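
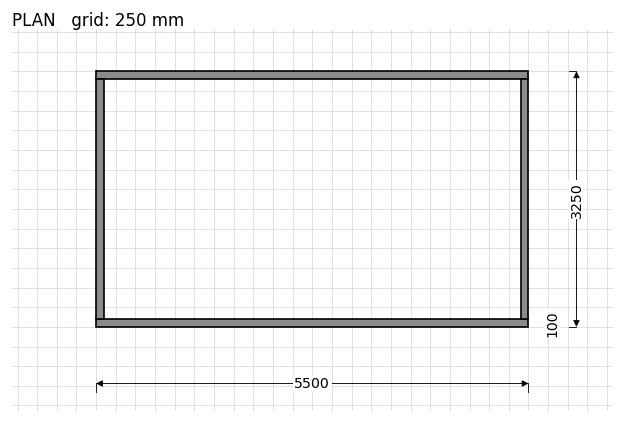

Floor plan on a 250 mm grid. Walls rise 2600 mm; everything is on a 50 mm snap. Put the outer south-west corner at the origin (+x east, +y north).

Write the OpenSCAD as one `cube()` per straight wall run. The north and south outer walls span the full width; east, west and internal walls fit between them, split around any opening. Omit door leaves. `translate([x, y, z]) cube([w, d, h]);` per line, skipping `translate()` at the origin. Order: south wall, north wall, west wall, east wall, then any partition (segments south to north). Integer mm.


cube([5500, 100, 2600]);
translate([0, 3150, 0]) cube([5500, 100, 2600]);
translate([0, 100, 0]) cube([100, 3050, 2600]);
translate([5400, 100, 0]) cube([100, 3050, 2600]);


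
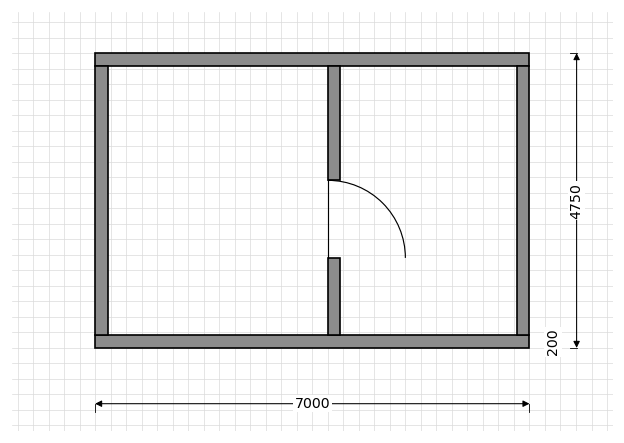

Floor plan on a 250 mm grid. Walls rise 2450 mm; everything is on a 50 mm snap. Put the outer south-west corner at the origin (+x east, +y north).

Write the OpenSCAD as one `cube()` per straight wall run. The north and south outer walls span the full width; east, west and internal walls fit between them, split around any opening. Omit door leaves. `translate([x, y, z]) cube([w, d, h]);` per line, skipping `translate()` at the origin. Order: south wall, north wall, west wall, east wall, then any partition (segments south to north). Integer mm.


cube([7000, 200, 2450]);
translate([0, 4550, 0]) cube([7000, 200, 2450]);
translate([0, 200, 0]) cube([200, 4350, 2450]);
translate([6800, 200, 0]) cube([200, 4350, 2450]);
translate([3750, 200, 0]) cube([200, 1250, 2450]);
translate([3750, 2700, 0]) cube([200, 1850, 2450]);


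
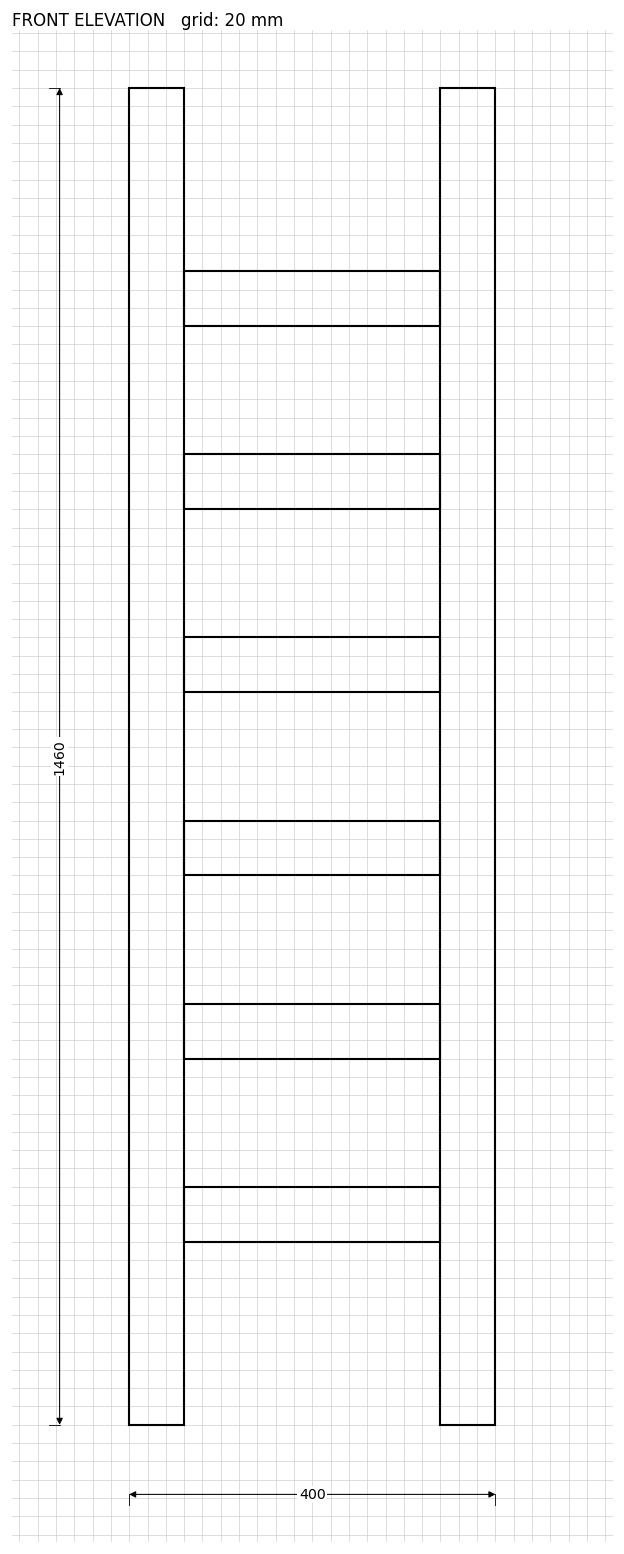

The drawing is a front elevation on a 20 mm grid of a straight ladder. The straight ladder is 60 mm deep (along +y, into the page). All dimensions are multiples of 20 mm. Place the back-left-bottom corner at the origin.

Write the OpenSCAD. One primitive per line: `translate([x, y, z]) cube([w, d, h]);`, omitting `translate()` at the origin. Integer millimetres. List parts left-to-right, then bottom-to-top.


cube([60, 60, 1460]);
translate([60, 0, 200]) cube([280, 60, 60]);
translate([60, 0, 400]) cube([280, 60, 60]);
translate([60, 0, 600]) cube([280, 60, 60]);
translate([60, 0, 800]) cube([280, 60, 60]);
translate([60, 0, 1000]) cube([280, 60, 60]);
translate([60, 0, 1200]) cube([280, 60, 60]);
translate([340, 0, 0]) cube([60, 60, 1460]);


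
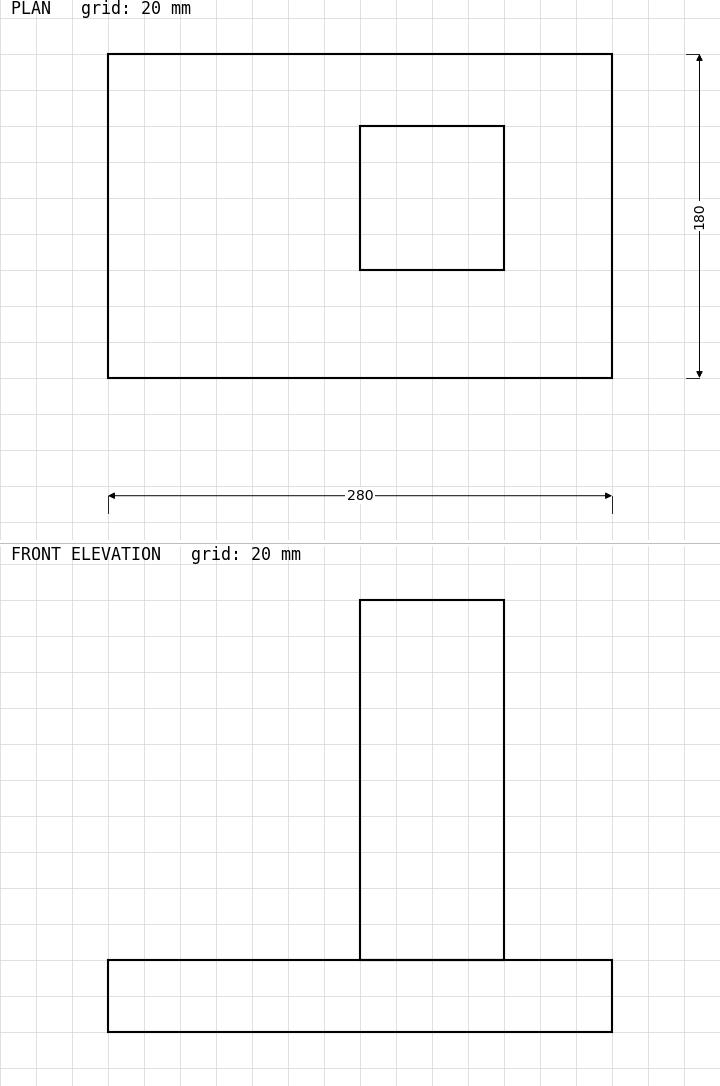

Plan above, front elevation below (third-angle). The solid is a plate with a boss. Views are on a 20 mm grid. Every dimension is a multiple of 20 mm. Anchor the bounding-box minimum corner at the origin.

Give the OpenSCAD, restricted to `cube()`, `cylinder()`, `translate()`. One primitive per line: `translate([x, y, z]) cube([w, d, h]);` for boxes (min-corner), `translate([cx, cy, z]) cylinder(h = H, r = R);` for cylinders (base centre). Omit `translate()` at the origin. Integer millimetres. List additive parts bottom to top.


cube([280, 180, 40]);
translate([140, 60, 40]) cube([80, 80, 200]);


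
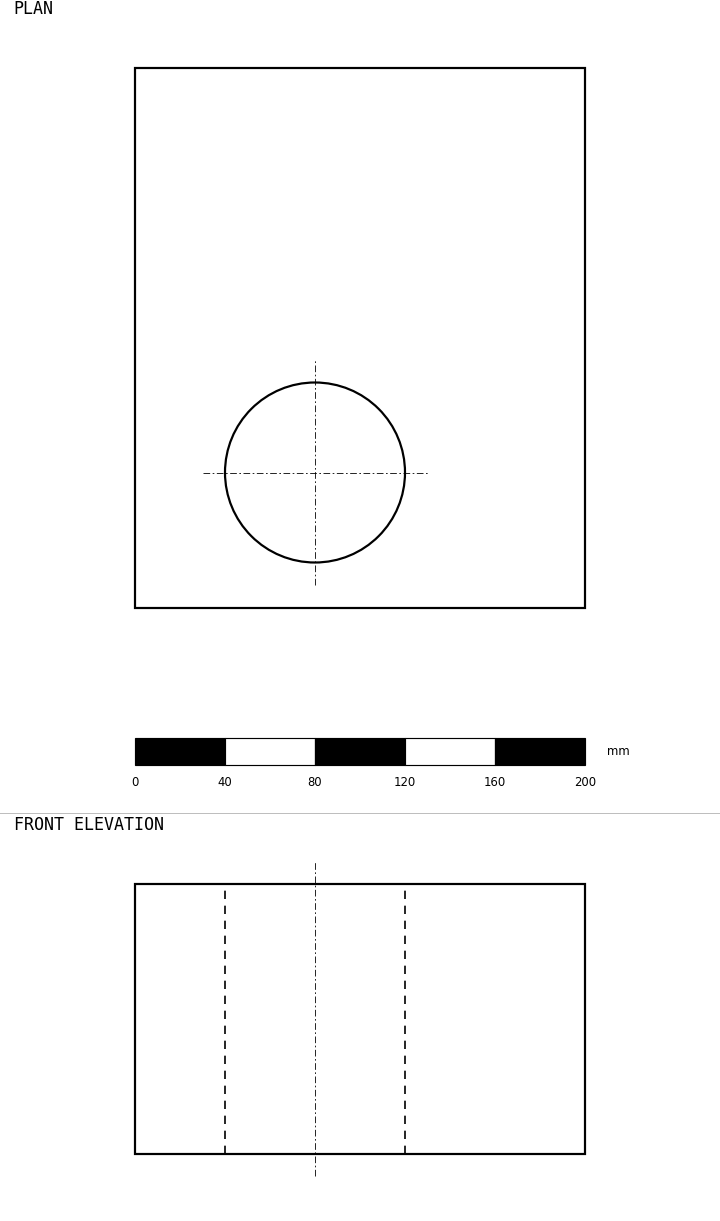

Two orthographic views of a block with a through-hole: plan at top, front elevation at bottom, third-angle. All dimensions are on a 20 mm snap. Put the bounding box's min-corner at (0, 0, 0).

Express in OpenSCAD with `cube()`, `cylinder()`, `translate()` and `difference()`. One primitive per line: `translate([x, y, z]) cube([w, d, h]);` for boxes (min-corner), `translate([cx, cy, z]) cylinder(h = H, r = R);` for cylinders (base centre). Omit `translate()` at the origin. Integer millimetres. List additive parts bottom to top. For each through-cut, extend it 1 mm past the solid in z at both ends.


difference() {
  cube([200, 240, 120]);
  translate([80, 60, -1]) cylinder(h = 122, r = 40);
}


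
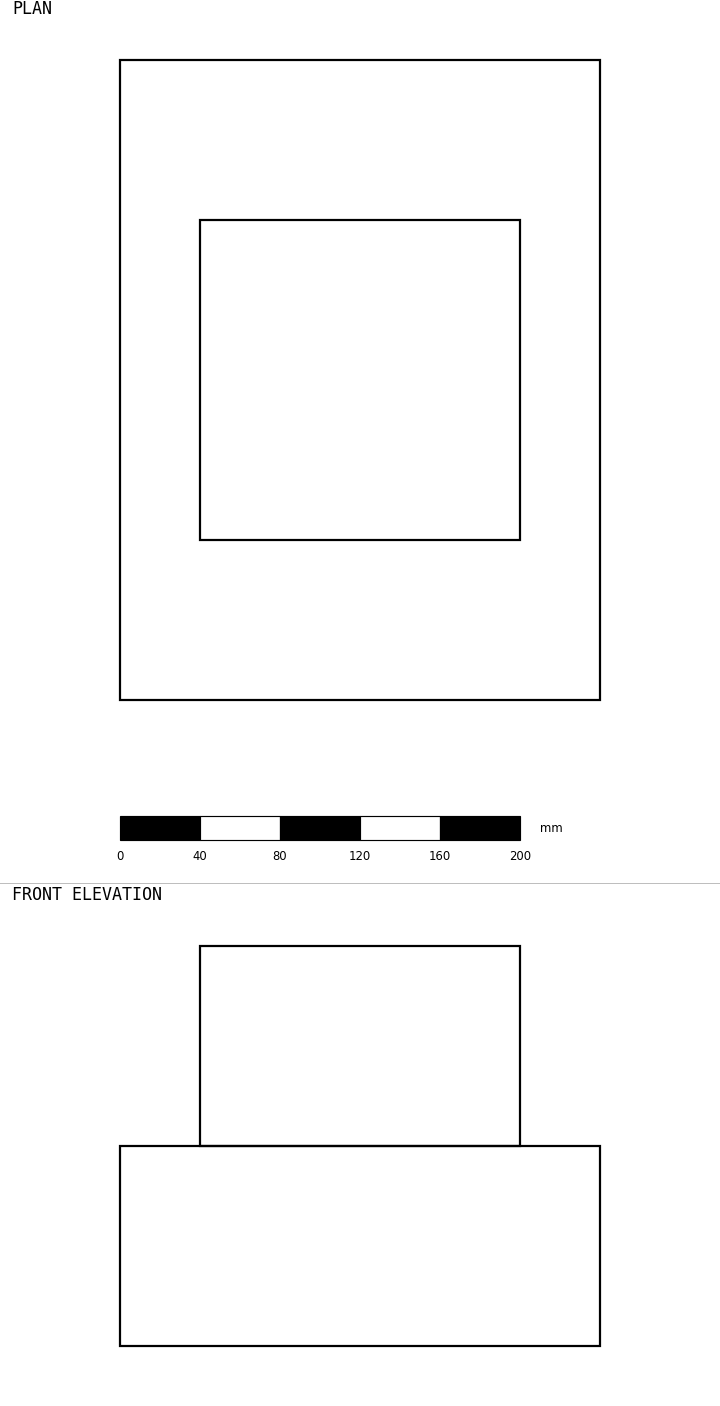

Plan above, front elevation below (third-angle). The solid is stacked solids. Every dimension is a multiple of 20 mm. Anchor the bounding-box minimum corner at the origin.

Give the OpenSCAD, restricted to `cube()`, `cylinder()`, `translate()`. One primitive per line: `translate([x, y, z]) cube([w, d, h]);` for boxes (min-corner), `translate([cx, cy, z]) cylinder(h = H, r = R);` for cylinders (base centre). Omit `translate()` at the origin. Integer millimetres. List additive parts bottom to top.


cube([240, 320, 100]);
translate([40, 80, 100]) cube([160, 160, 100]);


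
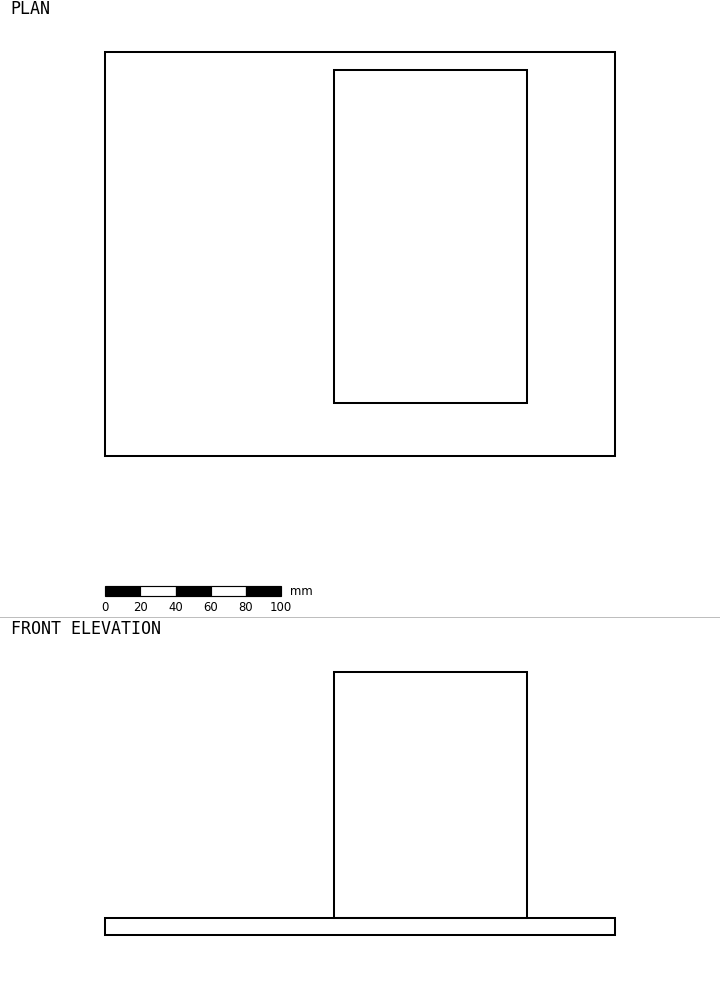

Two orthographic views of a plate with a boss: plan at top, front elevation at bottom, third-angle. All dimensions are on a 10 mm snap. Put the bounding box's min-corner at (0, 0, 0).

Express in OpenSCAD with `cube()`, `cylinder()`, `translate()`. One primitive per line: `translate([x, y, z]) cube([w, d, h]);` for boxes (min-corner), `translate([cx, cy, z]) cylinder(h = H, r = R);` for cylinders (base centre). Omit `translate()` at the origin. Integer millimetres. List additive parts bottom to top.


cube([290, 230, 10]);
translate([130, 30, 10]) cube([110, 190, 140]);


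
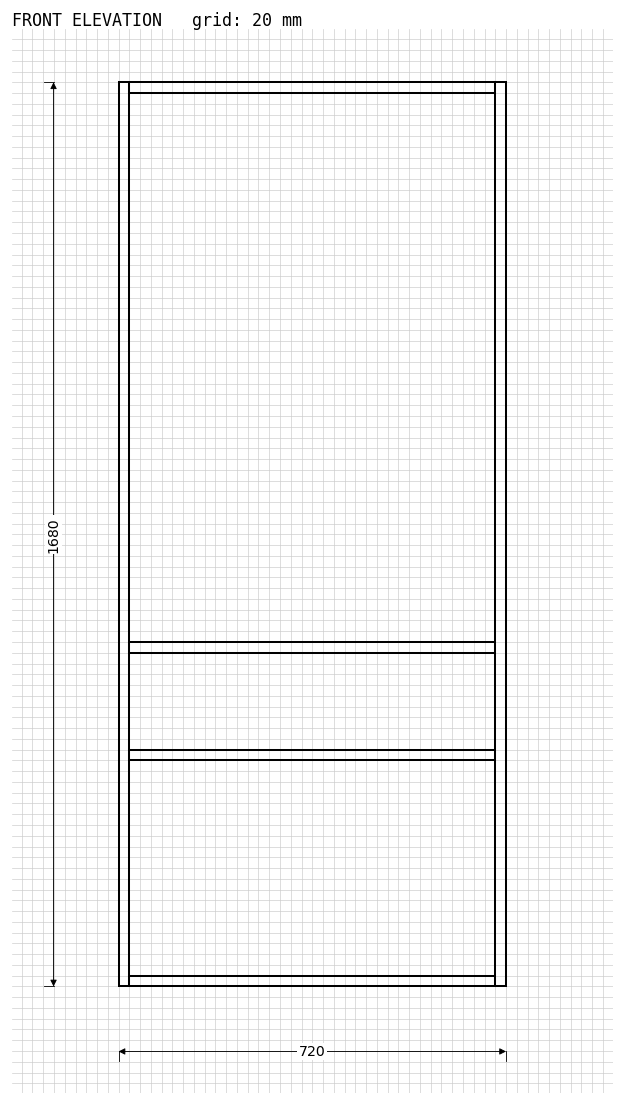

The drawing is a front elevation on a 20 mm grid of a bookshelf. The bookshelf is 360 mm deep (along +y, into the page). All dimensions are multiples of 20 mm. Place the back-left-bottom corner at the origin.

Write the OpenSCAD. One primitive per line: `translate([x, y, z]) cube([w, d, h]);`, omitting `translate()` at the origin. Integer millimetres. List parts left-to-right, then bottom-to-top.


cube([20, 360, 1680]);
translate([20, 0, 0]) cube([680, 360, 20]);
translate([20, 0, 420]) cube([680, 360, 20]);
translate([20, 0, 620]) cube([680, 360, 20]);
translate([20, 0, 1660]) cube([680, 360, 20]);
translate([700, 0, 0]) cube([20, 360, 1680]);


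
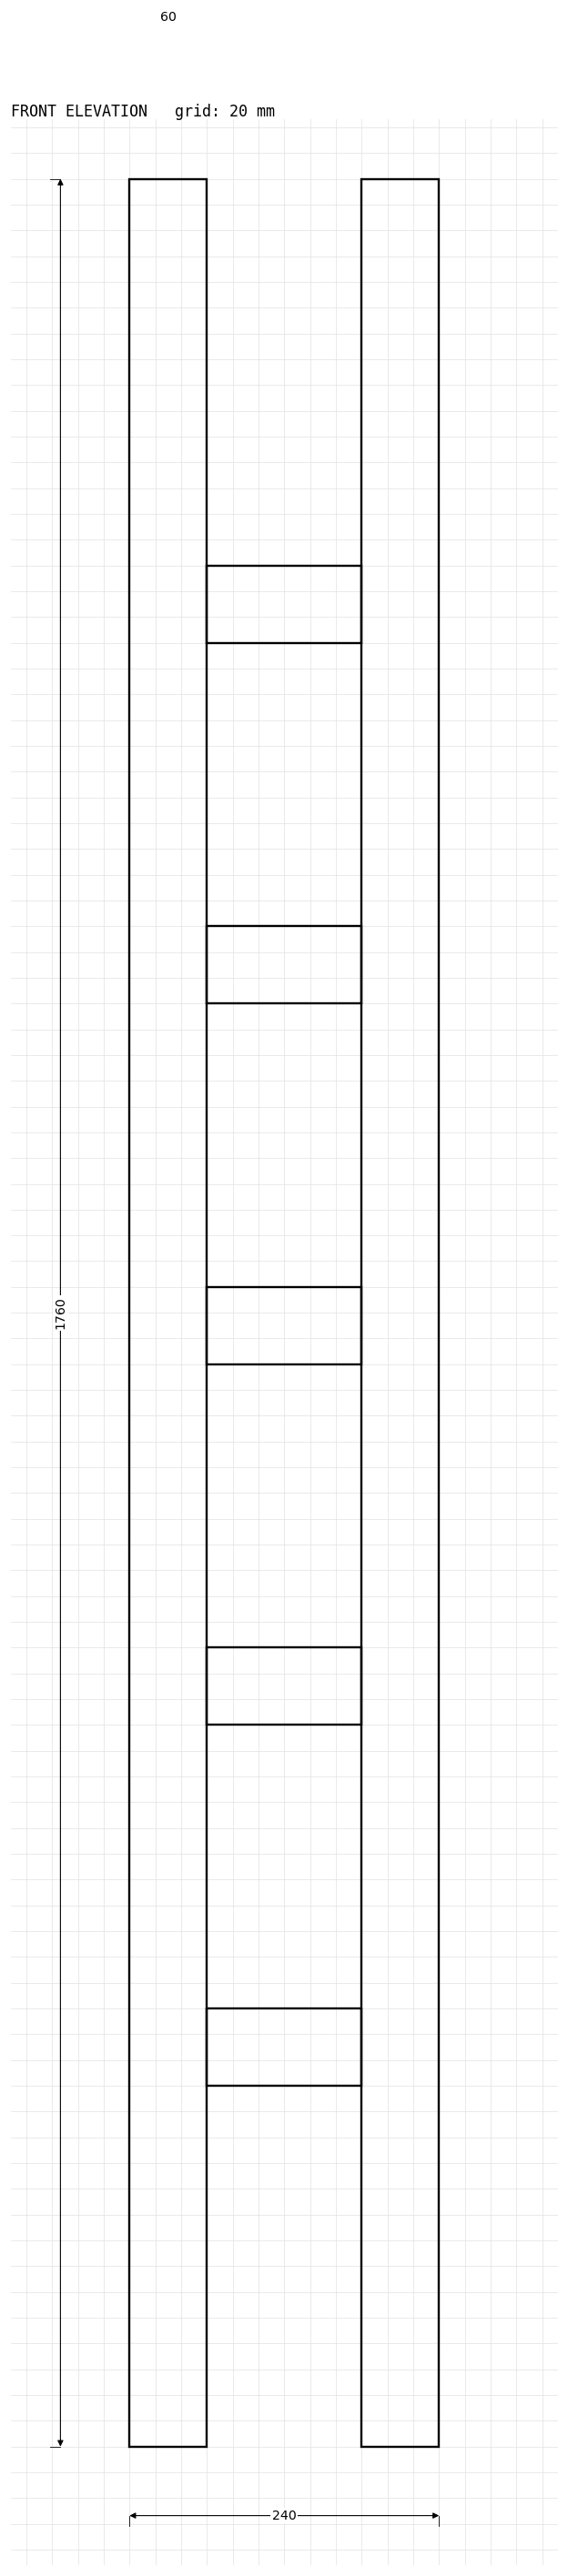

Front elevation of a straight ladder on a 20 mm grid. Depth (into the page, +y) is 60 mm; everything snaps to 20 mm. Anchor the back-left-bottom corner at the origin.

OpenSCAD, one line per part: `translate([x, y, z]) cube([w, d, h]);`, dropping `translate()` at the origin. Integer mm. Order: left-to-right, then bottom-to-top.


cube([60, 60, 1760]);
translate([60, 0, 280]) cube([120, 60, 60]);
translate([60, 0, 560]) cube([120, 60, 60]);
translate([60, 0, 840]) cube([120, 60, 60]);
translate([60, 0, 1120]) cube([120, 60, 60]);
translate([60, 0, 1400]) cube([120, 60, 60]);
translate([180, 0, 0]) cube([60, 60, 1760]);


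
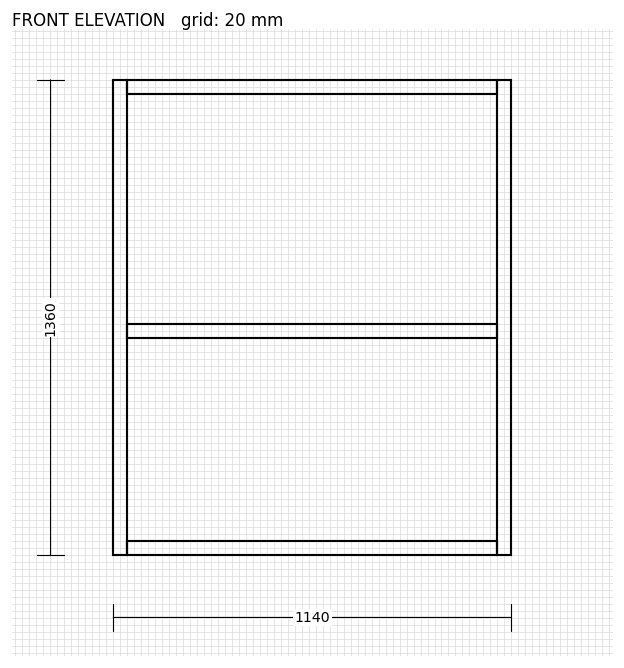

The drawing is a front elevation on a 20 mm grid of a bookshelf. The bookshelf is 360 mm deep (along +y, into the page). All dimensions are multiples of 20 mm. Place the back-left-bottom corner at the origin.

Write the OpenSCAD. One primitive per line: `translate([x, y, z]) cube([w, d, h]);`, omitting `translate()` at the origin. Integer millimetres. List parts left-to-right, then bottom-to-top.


cube([40, 360, 1360]);
translate([40, 0, 0]) cube([1060, 360, 40]);
translate([40, 0, 620]) cube([1060, 360, 40]);
translate([40, 0, 1320]) cube([1060, 360, 40]);
translate([1100, 0, 0]) cube([40, 360, 1360]);


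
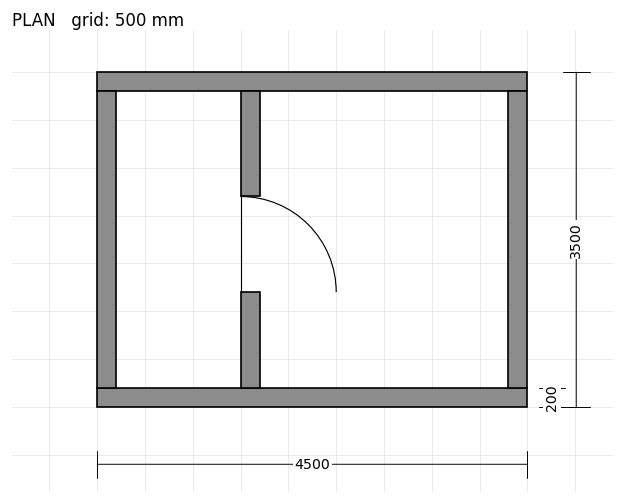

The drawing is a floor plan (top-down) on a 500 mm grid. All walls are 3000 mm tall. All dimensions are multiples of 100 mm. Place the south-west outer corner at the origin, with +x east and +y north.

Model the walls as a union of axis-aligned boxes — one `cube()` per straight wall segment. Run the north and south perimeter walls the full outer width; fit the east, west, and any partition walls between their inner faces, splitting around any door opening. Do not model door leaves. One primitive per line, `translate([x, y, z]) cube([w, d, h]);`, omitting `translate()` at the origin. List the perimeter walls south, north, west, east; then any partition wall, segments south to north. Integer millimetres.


cube([4500, 200, 3000]);
translate([0, 3300, 0]) cube([4500, 200, 3000]);
translate([0, 200, 0]) cube([200, 3100, 3000]);
translate([4300, 200, 0]) cube([200, 3100, 3000]);
translate([1500, 200, 0]) cube([200, 1000, 3000]);
translate([1500, 2200, 0]) cube([200, 1100, 3000]);


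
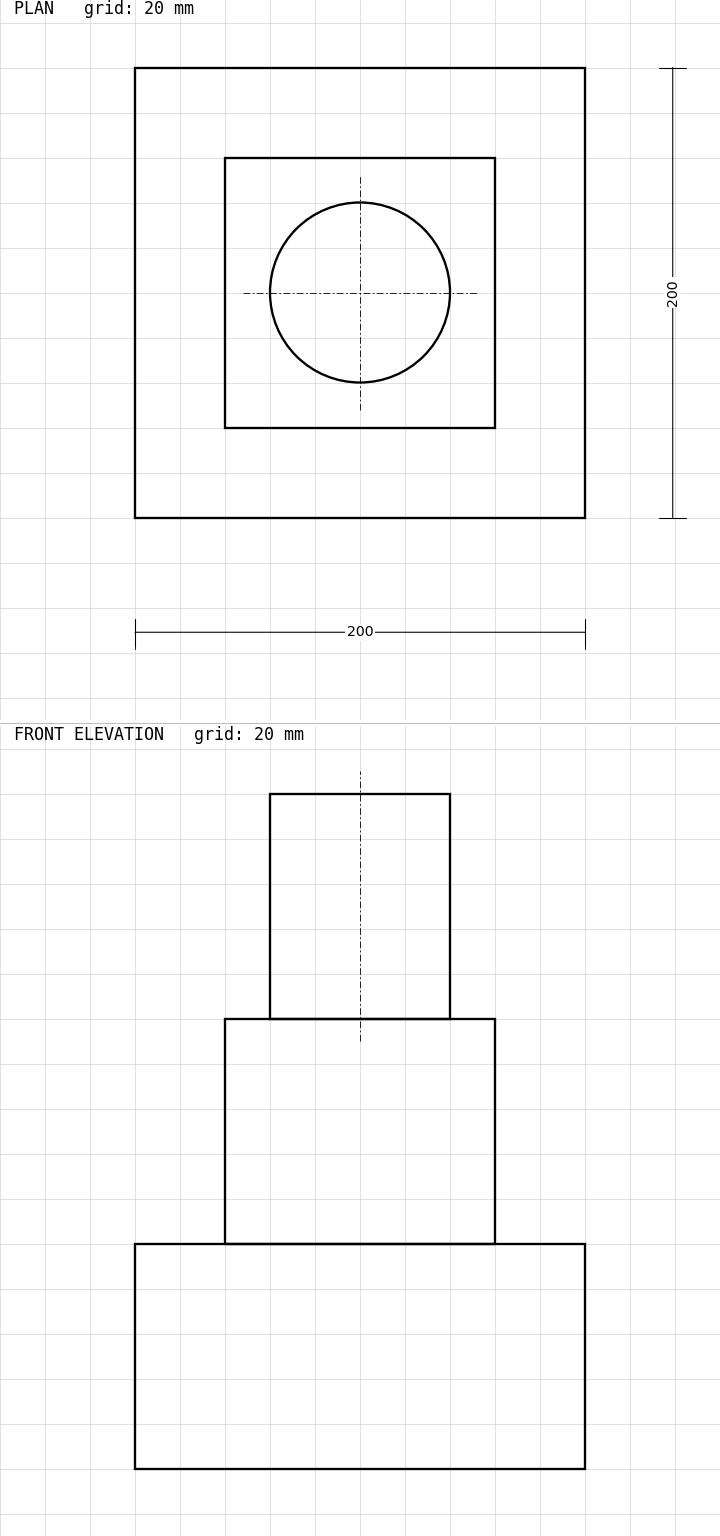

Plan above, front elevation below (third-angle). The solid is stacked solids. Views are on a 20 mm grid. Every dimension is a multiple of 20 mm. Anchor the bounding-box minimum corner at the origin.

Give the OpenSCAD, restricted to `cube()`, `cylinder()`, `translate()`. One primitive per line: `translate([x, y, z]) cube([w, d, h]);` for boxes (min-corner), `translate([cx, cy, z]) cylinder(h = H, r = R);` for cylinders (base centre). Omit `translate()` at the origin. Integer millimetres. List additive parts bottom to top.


cube([200, 200, 100]);
translate([40, 40, 100]) cube([120, 120, 100]);
translate([100, 100, 200]) cylinder(h = 100, r = 40);


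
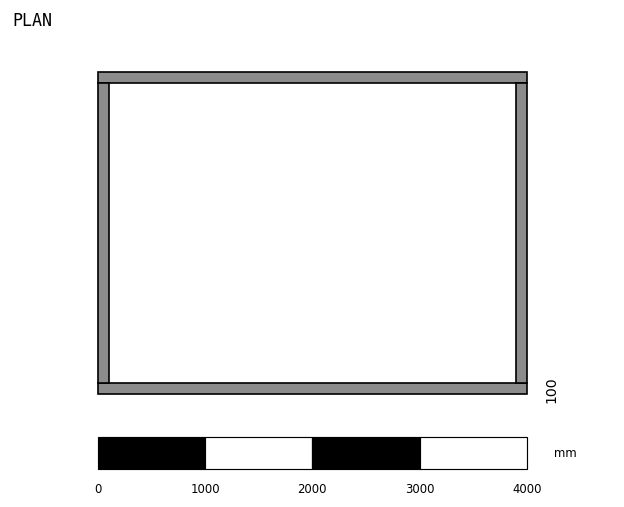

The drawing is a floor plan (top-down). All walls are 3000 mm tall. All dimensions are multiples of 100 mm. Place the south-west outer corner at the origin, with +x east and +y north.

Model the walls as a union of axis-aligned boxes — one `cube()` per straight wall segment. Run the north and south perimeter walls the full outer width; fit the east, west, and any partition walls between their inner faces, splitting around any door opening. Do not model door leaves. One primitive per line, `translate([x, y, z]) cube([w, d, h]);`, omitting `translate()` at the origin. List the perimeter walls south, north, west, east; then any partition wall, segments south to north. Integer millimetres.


cube([4000, 100, 3000]);
translate([0, 2900, 0]) cube([4000, 100, 3000]);
translate([0, 100, 0]) cube([100, 2800, 3000]);
translate([3900, 100, 0]) cube([100, 2800, 3000]);


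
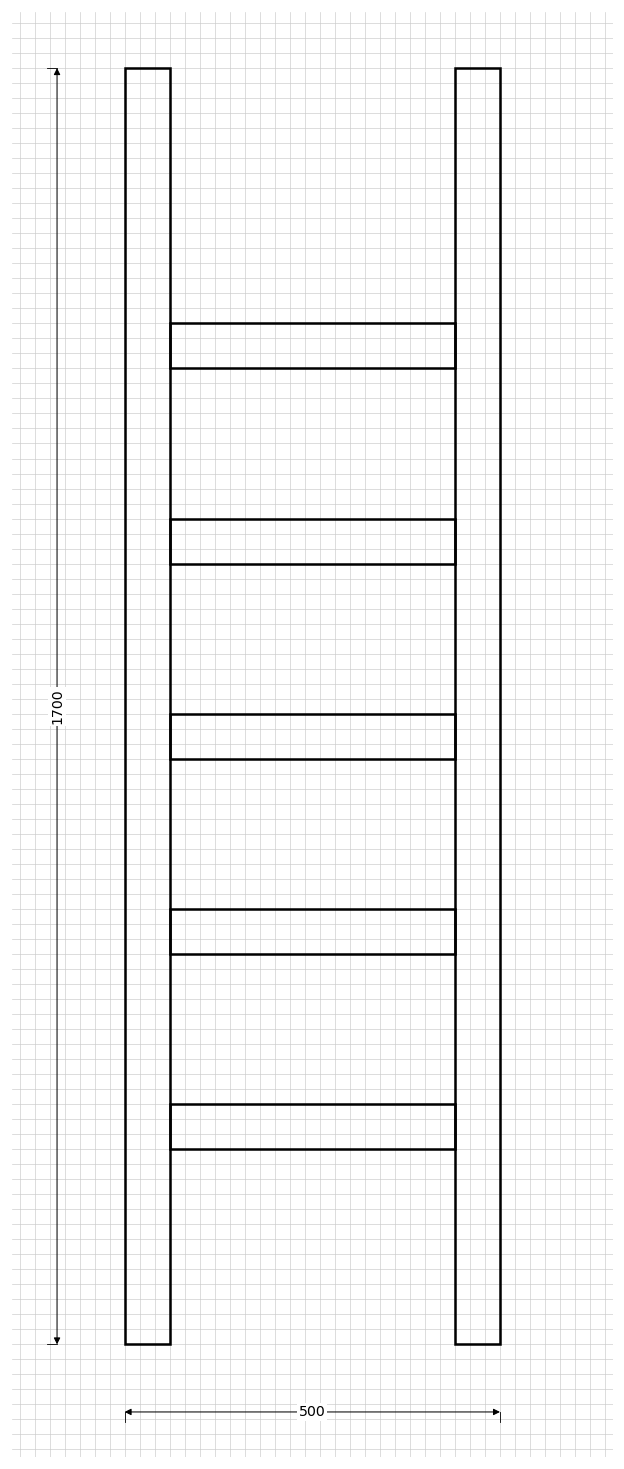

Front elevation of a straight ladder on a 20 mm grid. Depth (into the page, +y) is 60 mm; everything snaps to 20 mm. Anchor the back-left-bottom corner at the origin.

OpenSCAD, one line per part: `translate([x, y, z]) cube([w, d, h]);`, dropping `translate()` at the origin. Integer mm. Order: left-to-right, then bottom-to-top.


cube([60, 60, 1700]);
translate([60, 0, 260]) cube([380, 60, 60]);
translate([60, 0, 520]) cube([380, 60, 60]);
translate([60, 0, 780]) cube([380, 60, 60]);
translate([60, 0, 1040]) cube([380, 60, 60]);
translate([60, 0, 1300]) cube([380, 60, 60]);
translate([440, 0, 0]) cube([60, 60, 1700]);


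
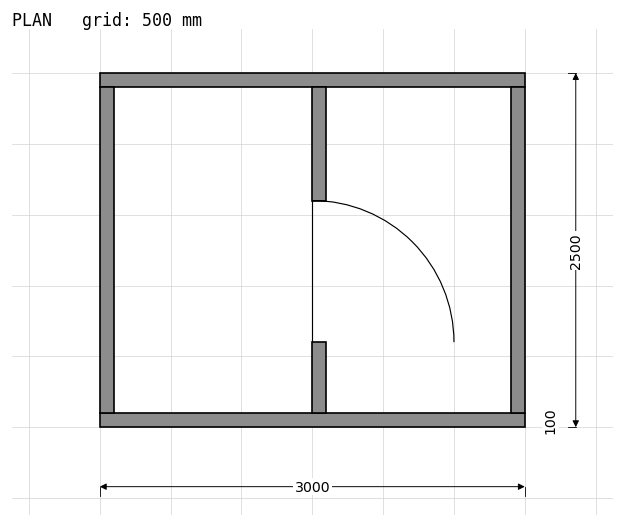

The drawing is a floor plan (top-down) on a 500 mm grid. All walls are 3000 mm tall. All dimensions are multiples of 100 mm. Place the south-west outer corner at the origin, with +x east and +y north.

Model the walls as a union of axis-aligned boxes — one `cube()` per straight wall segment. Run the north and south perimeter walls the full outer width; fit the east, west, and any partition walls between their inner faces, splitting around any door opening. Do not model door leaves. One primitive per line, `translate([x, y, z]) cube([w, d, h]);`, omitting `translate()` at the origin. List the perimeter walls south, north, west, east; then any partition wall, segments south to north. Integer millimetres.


cube([3000, 100, 3000]);
translate([0, 2400, 0]) cube([3000, 100, 3000]);
translate([0, 100, 0]) cube([100, 2300, 3000]);
translate([2900, 100, 0]) cube([100, 2300, 3000]);
translate([1500, 100, 0]) cube([100, 500, 3000]);
translate([1500, 1600, 0]) cube([100, 800, 3000]);


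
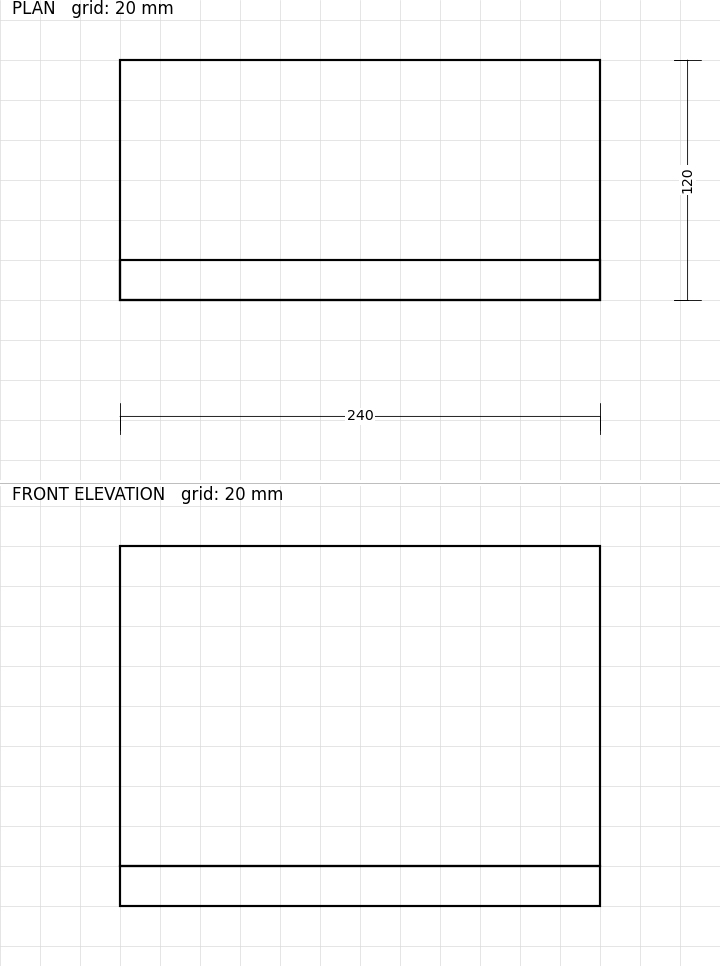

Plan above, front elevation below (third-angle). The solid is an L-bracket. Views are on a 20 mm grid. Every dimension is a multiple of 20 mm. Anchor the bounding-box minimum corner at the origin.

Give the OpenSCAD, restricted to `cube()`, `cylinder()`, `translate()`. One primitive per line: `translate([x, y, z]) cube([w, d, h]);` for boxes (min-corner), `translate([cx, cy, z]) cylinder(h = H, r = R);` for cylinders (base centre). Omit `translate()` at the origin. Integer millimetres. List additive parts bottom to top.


cube([240, 120, 20]);
translate([0, 0, 20]) cube([240, 20, 160]);


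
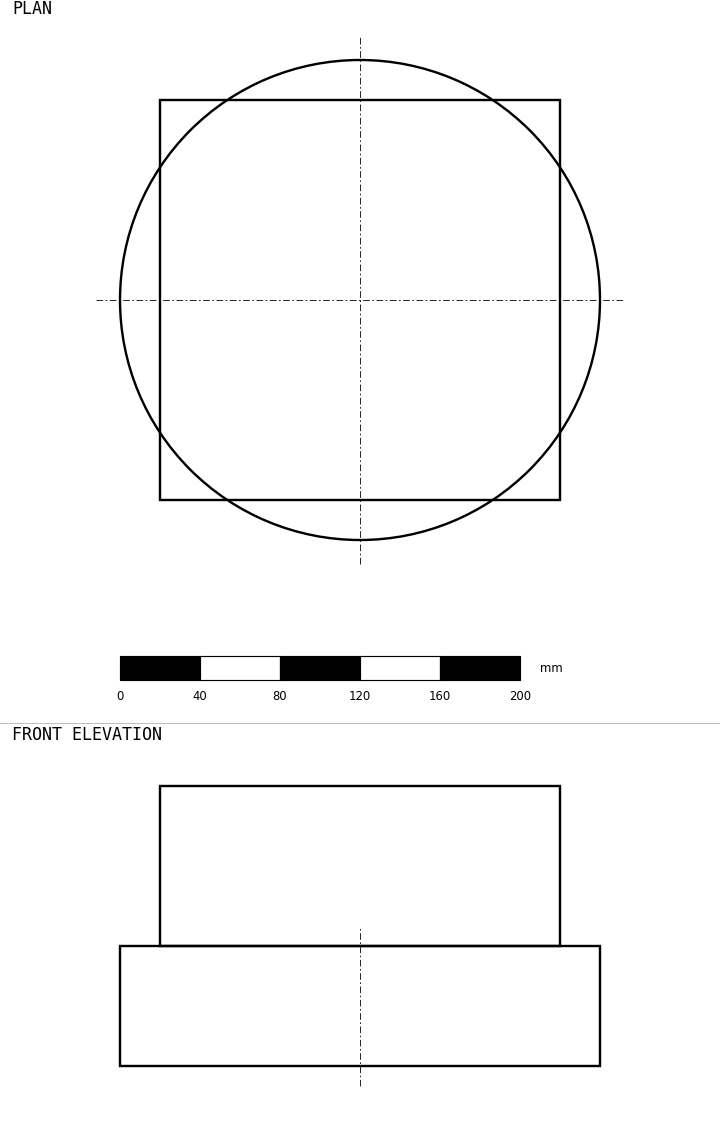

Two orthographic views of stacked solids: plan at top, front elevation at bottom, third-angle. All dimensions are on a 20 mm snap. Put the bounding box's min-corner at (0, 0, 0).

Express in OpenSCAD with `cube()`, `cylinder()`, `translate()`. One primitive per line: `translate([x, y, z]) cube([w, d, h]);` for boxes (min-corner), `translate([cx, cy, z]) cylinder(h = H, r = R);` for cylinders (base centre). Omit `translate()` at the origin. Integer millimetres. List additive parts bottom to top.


translate([120, 120, 0]) cylinder(h = 60, r = 120);
translate([20, 20, 60]) cube([200, 200, 80]);


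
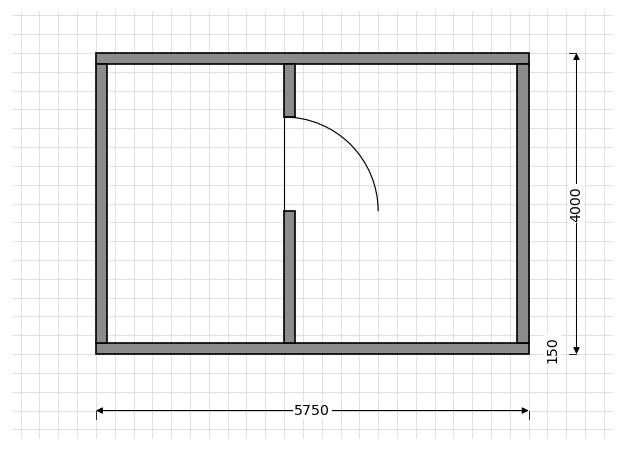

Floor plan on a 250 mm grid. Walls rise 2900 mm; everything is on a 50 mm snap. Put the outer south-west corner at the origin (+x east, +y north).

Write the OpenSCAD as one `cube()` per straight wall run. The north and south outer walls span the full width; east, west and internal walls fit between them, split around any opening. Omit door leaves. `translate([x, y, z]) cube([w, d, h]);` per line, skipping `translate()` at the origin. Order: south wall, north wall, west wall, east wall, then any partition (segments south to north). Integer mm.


cube([5750, 150, 2900]);
translate([0, 3850, 0]) cube([5750, 150, 2900]);
translate([0, 150, 0]) cube([150, 3700, 2900]);
translate([5600, 150, 0]) cube([150, 3700, 2900]);
translate([2500, 150, 0]) cube([150, 1750, 2900]);
translate([2500, 3150, 0]) cube([150, 700, 2900]);


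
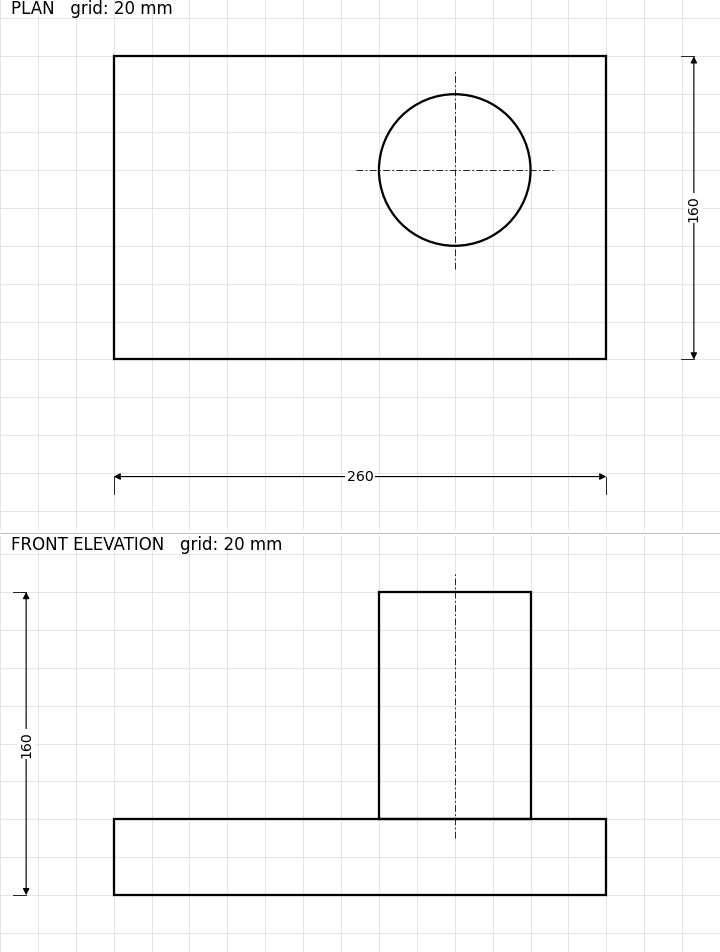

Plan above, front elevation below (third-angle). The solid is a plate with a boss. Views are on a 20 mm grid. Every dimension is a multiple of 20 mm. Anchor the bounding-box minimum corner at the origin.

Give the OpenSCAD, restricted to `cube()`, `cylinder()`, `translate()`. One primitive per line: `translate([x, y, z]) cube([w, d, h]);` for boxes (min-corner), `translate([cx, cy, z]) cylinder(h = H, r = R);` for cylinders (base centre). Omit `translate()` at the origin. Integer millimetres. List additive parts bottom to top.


cube([260, 160, 40]);
translate([180, 100, 40]) cylinder(h = 120, r = 40);


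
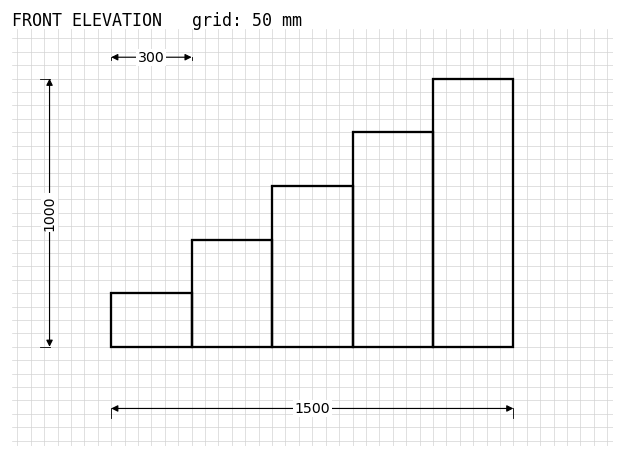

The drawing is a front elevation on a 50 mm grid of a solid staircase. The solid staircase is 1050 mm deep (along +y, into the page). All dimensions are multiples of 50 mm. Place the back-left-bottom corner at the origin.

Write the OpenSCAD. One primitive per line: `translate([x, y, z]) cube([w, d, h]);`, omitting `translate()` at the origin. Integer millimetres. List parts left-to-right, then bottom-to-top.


cube([300, 1050, 200]);
translate([300, 0, 0]) cube([300, 1050, 400]);
translate([600, 0, 0]) cube([300, 1050, 600]);
translate([900, 0, 0]) cube([300, 1050, 800]);
translate([1200, 0, 0]) cube([300, 1050, 1000]);


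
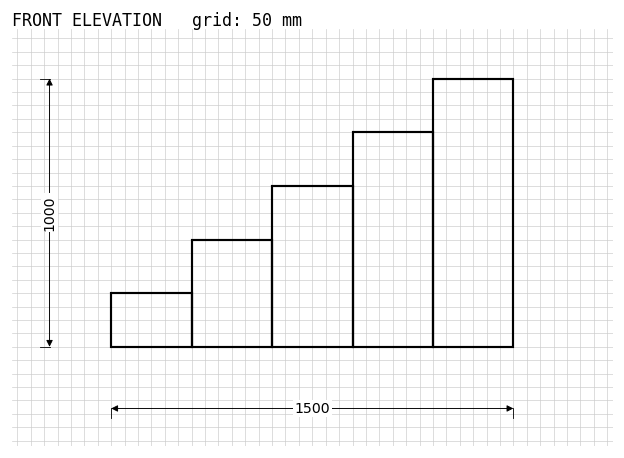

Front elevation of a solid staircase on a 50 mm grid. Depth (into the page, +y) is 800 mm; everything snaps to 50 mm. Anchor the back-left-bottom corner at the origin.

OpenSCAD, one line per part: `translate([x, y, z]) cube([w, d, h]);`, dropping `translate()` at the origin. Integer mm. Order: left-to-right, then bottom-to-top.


cube([300, 800, 200]);
translate([300, 0, 0]) cube([300, 800, 400]);
translate([600, 0, 0]) cube([300, 800, 600]);
translate([900, 0, 0]) cube([300, 800, 800]);
translate([1200, 0, 0]) cube([300, 800, 1000]);


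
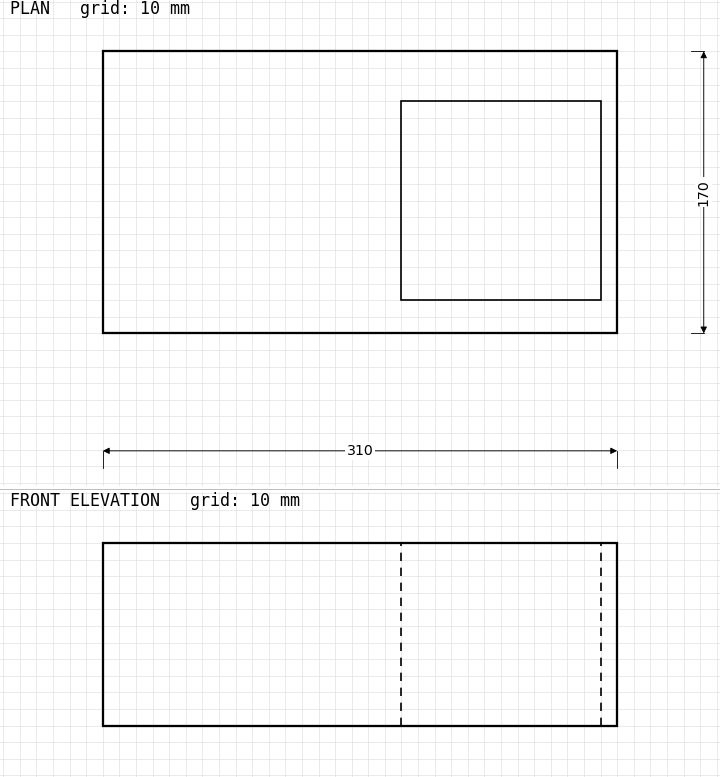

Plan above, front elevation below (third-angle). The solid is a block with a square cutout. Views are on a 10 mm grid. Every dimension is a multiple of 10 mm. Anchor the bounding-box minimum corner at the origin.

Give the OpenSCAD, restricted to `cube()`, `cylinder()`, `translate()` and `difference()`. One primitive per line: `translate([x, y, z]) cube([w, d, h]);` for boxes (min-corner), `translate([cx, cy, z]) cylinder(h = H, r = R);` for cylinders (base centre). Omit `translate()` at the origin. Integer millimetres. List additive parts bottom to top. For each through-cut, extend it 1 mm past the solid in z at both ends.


difference() {
  cube([310, 170, 110]);
  translate([180, 20, -1]) cube([120, 120, 112]);
}


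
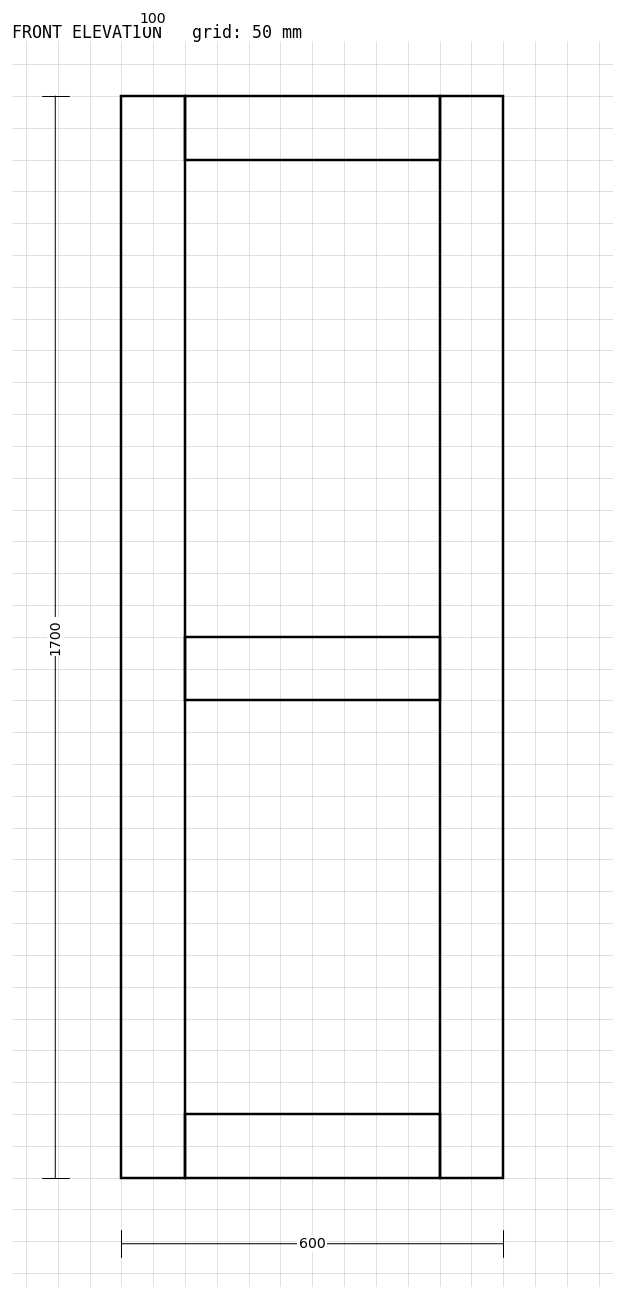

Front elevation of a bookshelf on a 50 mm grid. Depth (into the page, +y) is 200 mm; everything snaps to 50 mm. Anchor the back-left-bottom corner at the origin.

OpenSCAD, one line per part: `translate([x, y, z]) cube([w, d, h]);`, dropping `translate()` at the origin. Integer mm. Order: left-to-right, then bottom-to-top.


cube([100, 200, 1700]);
translate([100, 0, 0]) cube([400, 200, 100]);
translate([100, 0, 750]) cube([400, 200, 100]);
translate([100, 0, 1600]) cube([400, 200, 100]);
translate([500, 0, 0]) cube([100, 200, 1700]);


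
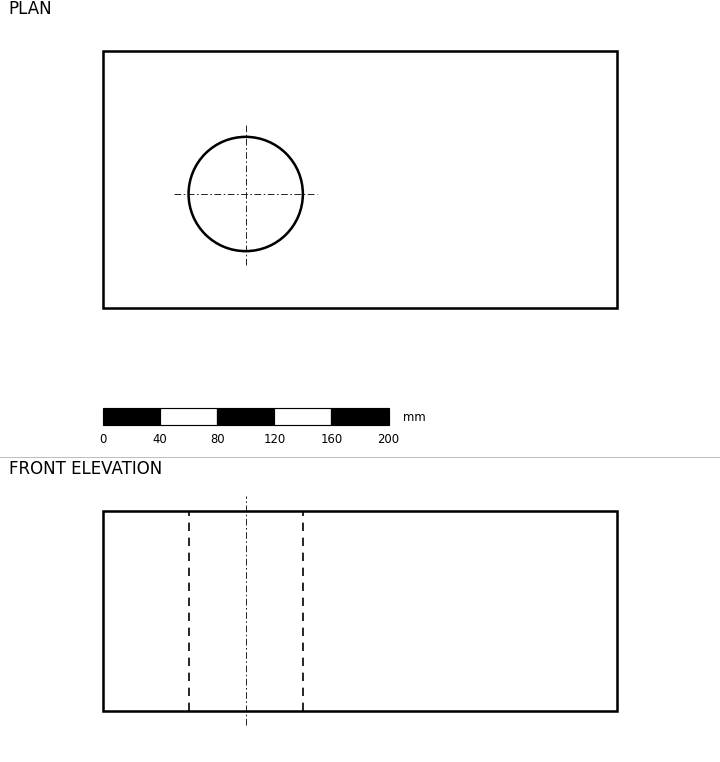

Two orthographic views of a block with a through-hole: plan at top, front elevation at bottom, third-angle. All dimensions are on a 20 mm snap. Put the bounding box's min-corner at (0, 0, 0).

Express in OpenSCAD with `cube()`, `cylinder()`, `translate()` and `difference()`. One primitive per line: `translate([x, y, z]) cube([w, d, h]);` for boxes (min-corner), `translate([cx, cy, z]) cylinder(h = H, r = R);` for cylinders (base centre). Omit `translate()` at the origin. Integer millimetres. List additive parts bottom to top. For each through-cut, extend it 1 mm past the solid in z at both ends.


difference() {
  cube([360, 180, 140]);
  translate([100, 80, -1]) cylinder(h = 142, r = 40);
}


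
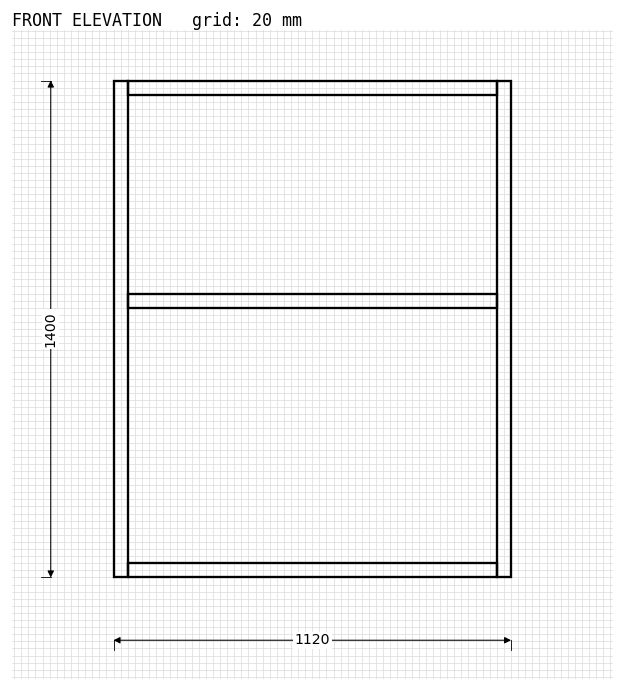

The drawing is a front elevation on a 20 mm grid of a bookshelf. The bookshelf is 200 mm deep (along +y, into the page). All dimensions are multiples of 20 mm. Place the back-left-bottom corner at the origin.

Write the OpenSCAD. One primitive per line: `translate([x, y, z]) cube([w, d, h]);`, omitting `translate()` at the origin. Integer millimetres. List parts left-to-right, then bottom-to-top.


cube([40, 200, 1400]);
translate([40, 0, 0]) cube([1040, 200, 40]);
translate([40, 0, 760]) cube([1040, 200, 40]);
translate([40, 0, 1360]) cube([1040, 200, 40]);
translate([1080, 0, 0]) cube([40, 200, 1400]);


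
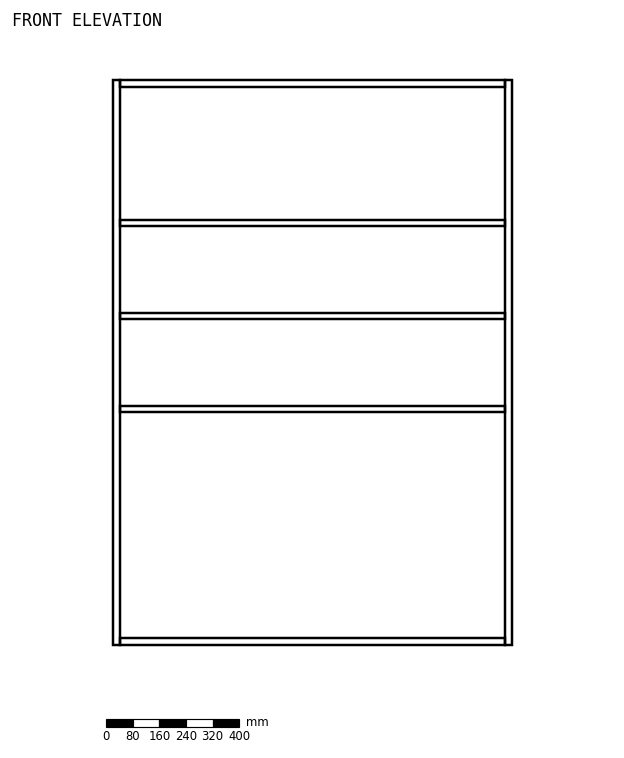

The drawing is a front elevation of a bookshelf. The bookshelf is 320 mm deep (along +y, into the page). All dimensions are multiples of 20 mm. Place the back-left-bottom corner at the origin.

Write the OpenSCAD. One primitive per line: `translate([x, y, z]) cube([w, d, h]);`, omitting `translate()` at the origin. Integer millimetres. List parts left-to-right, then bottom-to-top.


cube([20, 320, 1700]);
translate([20, 0, 0]) cube([1160, 320, 20]);
translate([20, 0, 700]) cube([1160, 320, 20]);
translate([20, 0, 980]) cube([1160, 320, 20]);
translate([20, 0, 1260]) cube([1160, 320, 20]);
translate([20, 0, 1680]) cube([1160, 320, 20]);
translate([1180, 0, 0]) cube([20, 320, 1700]);


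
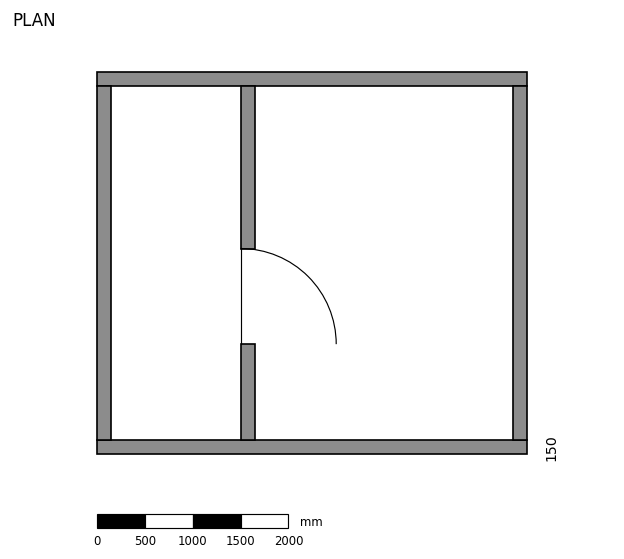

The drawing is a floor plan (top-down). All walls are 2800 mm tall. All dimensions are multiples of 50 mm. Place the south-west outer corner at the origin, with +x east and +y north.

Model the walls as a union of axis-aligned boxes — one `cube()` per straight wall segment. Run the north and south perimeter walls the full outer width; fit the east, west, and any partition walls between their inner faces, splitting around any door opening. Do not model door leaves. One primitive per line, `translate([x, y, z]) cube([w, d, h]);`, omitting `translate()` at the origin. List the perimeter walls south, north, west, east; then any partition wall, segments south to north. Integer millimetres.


cube([4500, 150, 2800]);
translate([0, 3850, 0]) cube([4500, 150, 2800]);
translate([0, 150, 0]) cube([150, 3700, 2800]);
translate([4350, 150, 0]) cube([150, 3700, 2800]);
translate([1500, 150, 0]) cube([150, 1000, 2800]);
translate([1500, 2150, 0]) cube([150, 1700, 2800]);


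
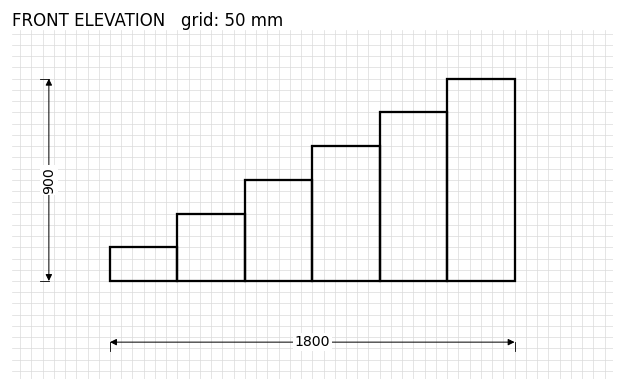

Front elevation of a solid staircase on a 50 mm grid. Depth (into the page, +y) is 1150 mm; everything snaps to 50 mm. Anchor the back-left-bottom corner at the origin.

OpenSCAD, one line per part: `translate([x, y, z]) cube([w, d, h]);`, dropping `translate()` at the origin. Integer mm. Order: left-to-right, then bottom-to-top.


cube([300, 1150, 150]);
translate([300, 0, 0]) cube([300, 1150, 300]);
translate([600, 0, 0]) cube([300, 1150, 450]);
translate([900, 0, 0]) cube([300, 1150, 600]);
translate([1200, 0, 0]) cube([300, 1150, 750]);
translate([1500, 0, 0]) cube([300, 1150, 900]);


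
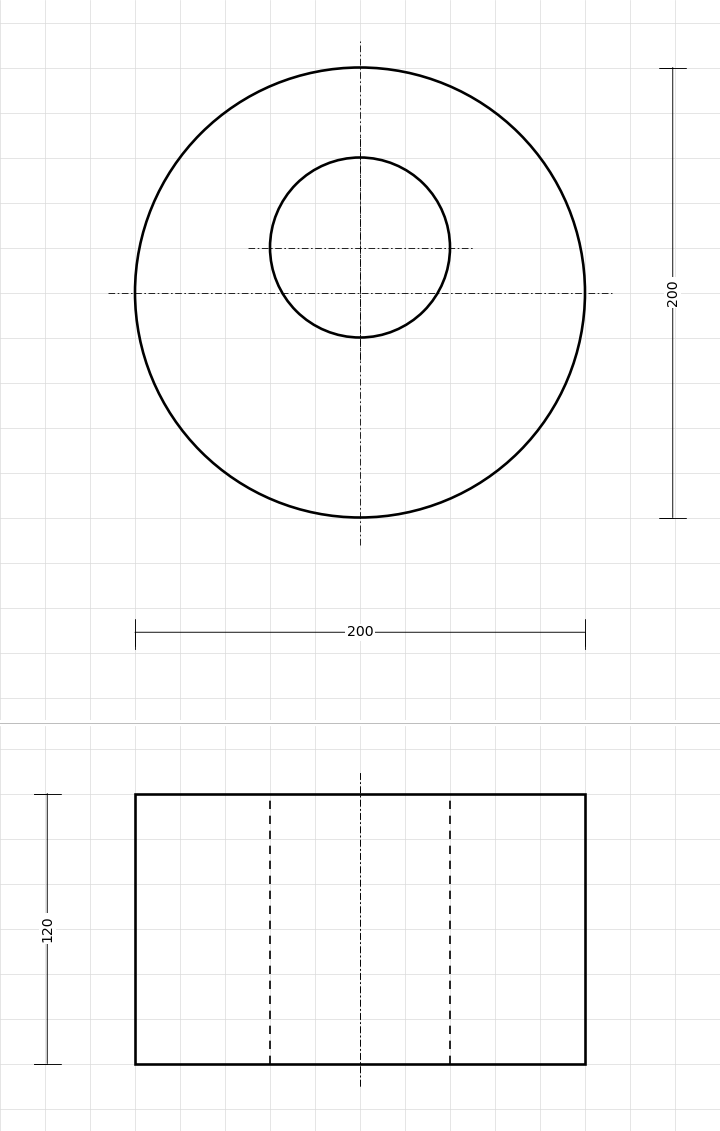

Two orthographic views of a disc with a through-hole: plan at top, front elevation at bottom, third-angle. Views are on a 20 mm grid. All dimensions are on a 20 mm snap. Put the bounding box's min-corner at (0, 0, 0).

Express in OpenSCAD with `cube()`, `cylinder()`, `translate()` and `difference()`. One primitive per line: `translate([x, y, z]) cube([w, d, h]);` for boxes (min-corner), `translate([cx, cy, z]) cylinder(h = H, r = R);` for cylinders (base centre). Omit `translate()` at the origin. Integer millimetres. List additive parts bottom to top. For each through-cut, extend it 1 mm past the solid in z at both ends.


difference() {
  translate([100, 100, 0]) cylinder(h = 120, r = 100);
  translate([100, 120, -1]) cylinder(h = 122, r = 40);
}


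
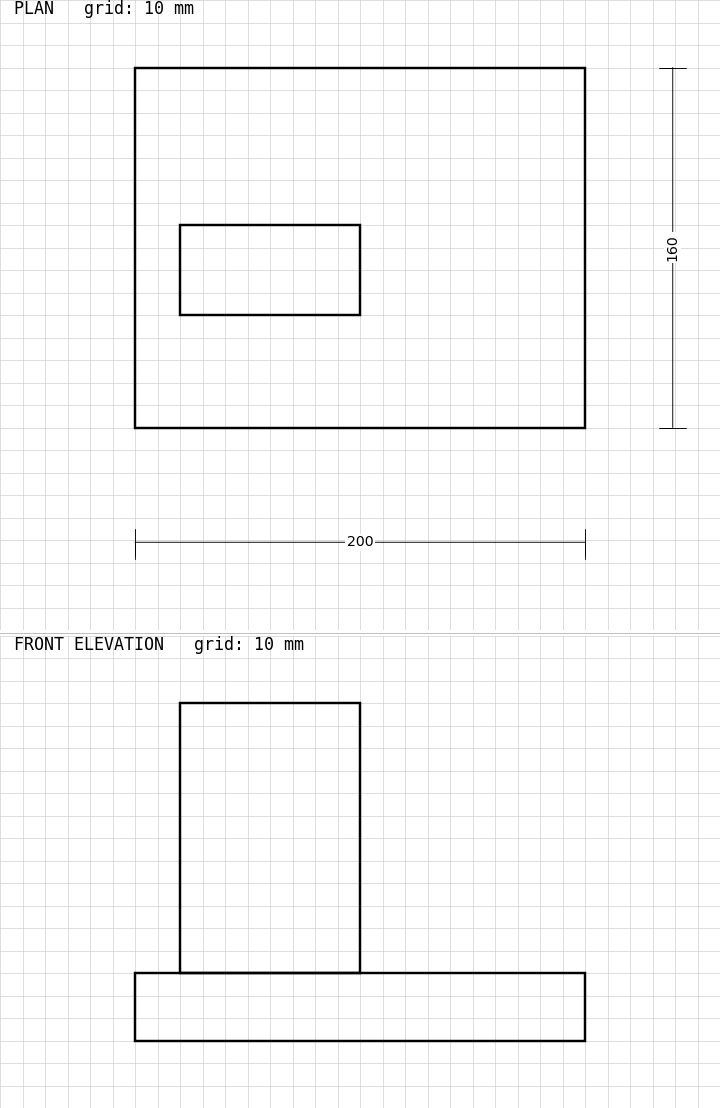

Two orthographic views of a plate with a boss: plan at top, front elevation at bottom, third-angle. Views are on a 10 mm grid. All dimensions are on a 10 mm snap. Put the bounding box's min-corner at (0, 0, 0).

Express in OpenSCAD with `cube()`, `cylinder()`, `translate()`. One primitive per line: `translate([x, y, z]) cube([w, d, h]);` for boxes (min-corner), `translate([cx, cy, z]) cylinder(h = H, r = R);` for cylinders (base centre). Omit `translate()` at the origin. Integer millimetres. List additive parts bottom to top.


cube([200, 160, 30]);
translate([20, 50, 30]) cube([80, 40, 120]);


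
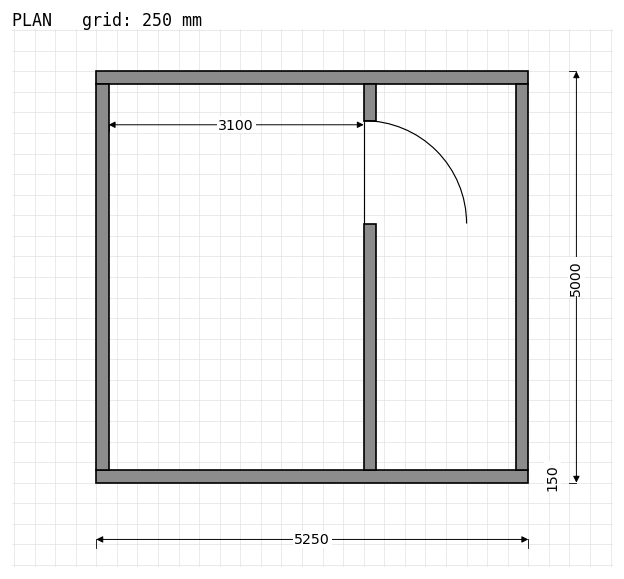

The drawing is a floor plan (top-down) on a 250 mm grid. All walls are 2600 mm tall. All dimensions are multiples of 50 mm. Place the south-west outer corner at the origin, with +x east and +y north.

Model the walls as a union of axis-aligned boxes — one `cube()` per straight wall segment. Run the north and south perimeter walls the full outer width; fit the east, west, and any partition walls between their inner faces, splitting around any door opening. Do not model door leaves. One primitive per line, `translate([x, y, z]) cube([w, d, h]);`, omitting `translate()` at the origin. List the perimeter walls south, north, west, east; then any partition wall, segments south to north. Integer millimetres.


cube([5250, 150, 2600]);
translate([0, 4850, 0]) cube([5250, 150, 2600]);
translate([0, 150, 0]) cube([150, 4700, 2600]);
translate([5100, 150, 0]) cube([150, 4700, 2600]);
translate([3250, 150, 0]) cube([150, 3000, 2600]);
translate([3250, 4400, 0]) cube([150, 450, 2600]);


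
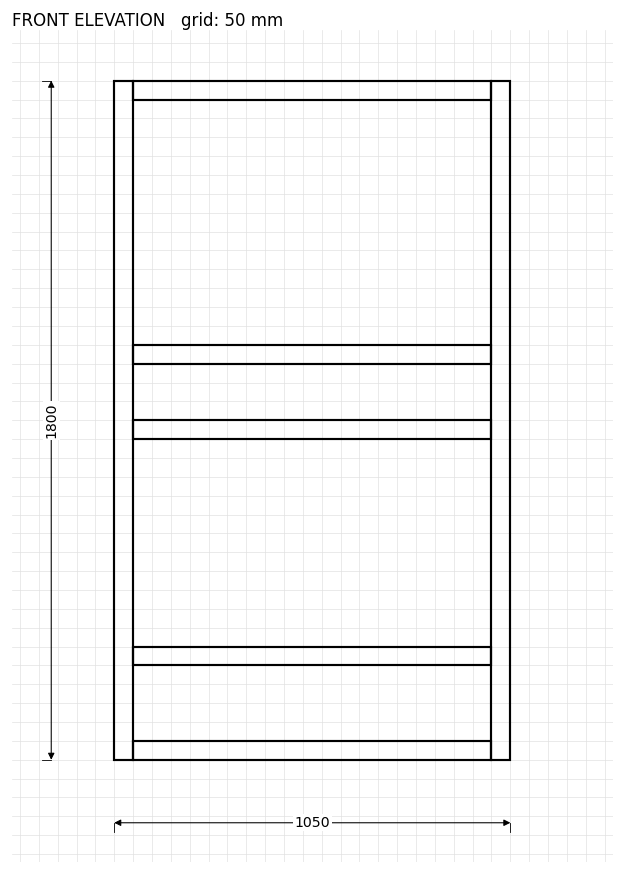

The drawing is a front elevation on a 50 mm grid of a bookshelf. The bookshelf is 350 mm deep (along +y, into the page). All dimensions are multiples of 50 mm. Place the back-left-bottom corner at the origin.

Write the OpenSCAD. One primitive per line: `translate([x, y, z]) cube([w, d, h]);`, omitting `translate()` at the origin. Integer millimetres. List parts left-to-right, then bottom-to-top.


cube([50, 350, 1800]);
translate([50, 0, 0]) cube([950, 350, 50]);
translate([50, 0, 250]) cube([950, 350, 50]);
translate([50, 0, 850]) cube([950, 350, 50]);
translate([50, 0, 1050]) cube([950, 350, 50]);
translate([50, 0, 1750]) cube([950, 350, 50]);
translate([1000, 0, 0]) cube([50, 350, 1800]);


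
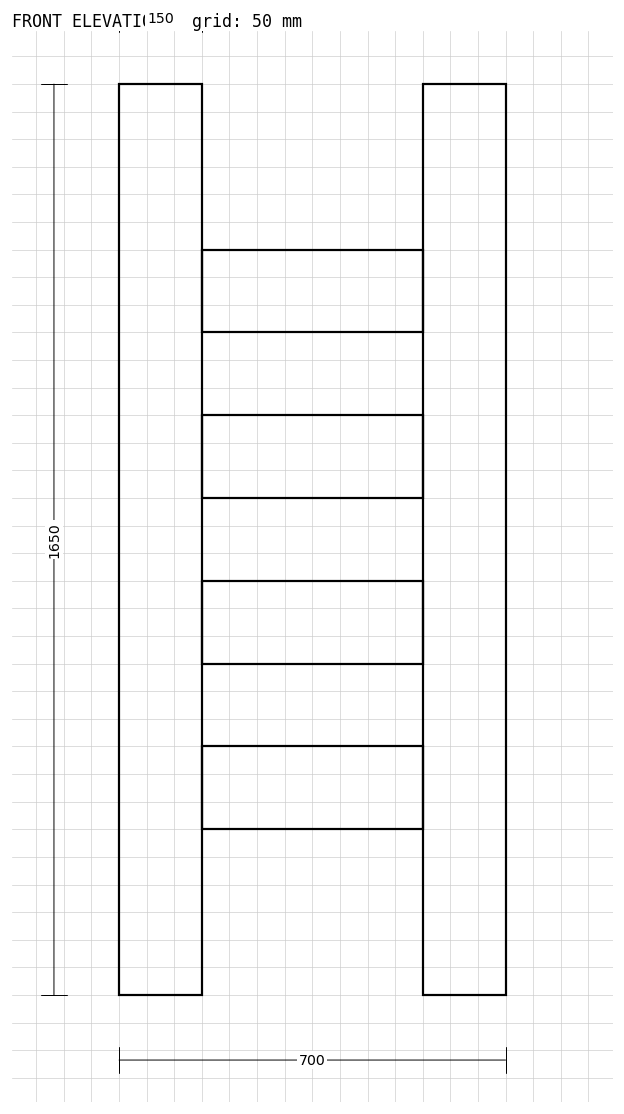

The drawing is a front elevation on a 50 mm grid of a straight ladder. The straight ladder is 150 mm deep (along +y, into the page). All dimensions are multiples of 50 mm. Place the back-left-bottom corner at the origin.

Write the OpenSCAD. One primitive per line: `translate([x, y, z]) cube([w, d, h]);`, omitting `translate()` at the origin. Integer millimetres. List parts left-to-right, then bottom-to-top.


cube([150, 150, 1650]);
translate([150, 0, 300]) cube([400, 150, 150]);
translate([150, 0, 600]) cube([400, 150, 150]);
translate([150, 0, 900]) cube([400, 150, 150]);
translate([150, 0, 1200]) cube([400, 150, 150]);
translate([550, 0, 0]) cube([150, 150, 1650]);


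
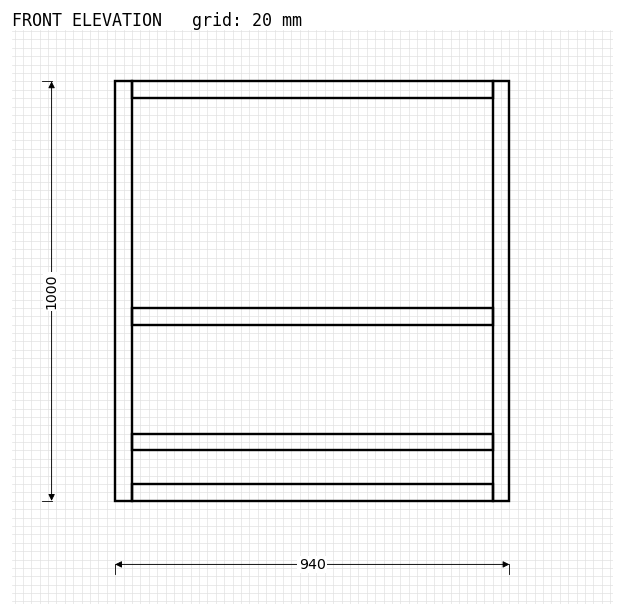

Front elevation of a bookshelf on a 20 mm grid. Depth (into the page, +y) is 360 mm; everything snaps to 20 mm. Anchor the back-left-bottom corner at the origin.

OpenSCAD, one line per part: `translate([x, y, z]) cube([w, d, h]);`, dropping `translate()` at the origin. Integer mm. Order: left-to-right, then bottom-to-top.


cube([40, 360, 1000]);
translate([40, 0, 0]) cube([860, 360, 40]);
translate([40, 0, 120]) cube([860, 360, 40]);
translate([40, 0, 420]) cube([860, 360, 40]);
translate([40, 0, 960]) cube([860, 360, 40]);
translate([900, 0, 0]) cube([40, 360, 1000]);


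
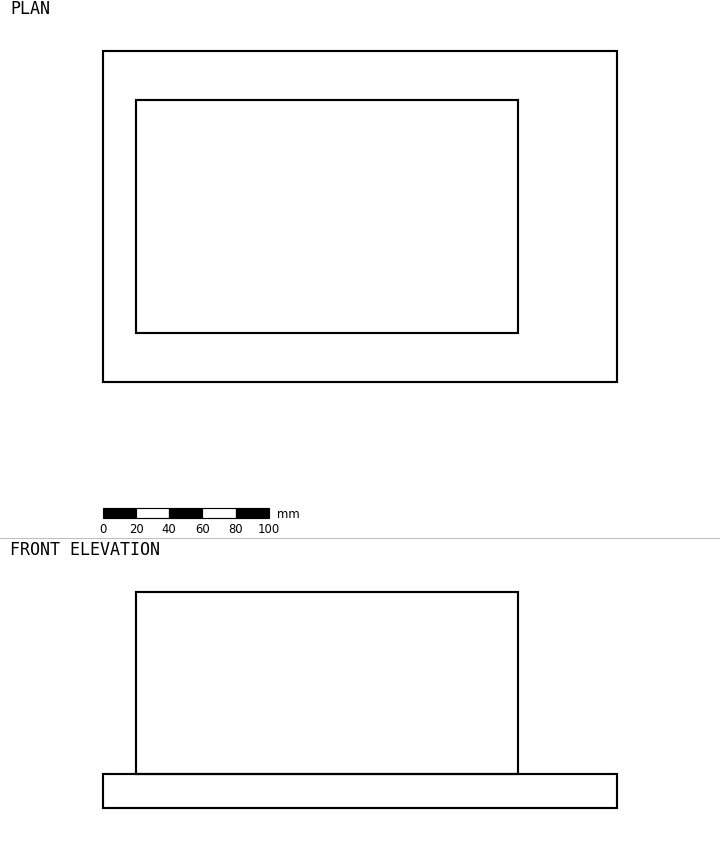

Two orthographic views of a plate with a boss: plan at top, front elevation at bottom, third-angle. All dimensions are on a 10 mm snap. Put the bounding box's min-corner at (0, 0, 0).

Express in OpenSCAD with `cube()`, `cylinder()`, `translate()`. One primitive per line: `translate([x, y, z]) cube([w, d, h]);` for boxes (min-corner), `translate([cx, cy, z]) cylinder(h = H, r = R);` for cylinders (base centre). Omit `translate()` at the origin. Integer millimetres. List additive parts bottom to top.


cube([310, 200, 20]);
translate([20, 30, 20]) cube([230, 140, 110]);


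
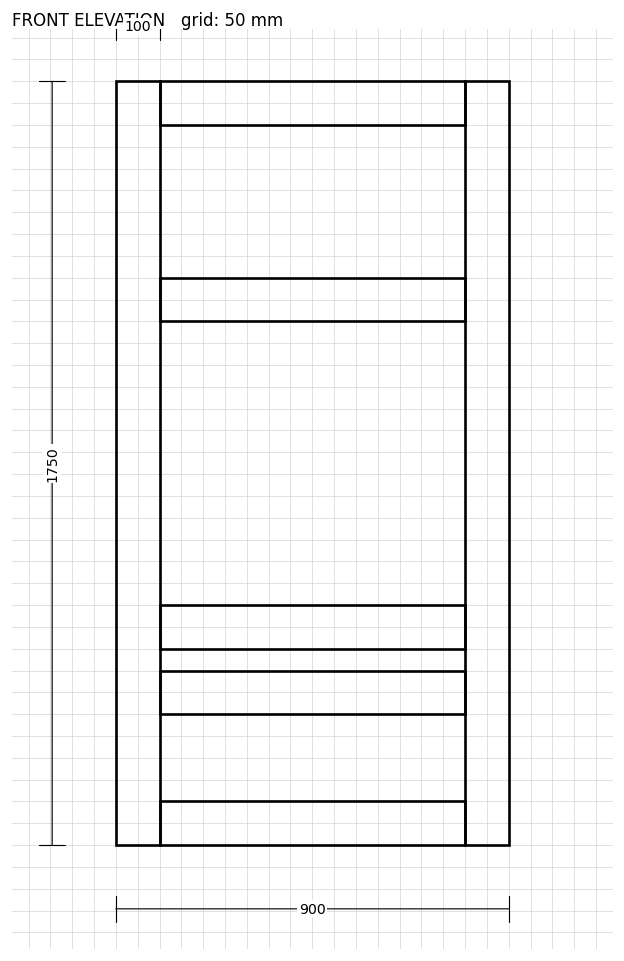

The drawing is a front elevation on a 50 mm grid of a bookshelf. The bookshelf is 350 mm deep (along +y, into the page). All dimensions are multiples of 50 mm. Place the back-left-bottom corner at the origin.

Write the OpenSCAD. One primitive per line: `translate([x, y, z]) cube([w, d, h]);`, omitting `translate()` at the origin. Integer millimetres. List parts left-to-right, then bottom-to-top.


cube([100, 350, 1750]);
translate([100, 0, 0]) cube([700, 350, 100]);
translate([100, 0, 300]) cube([700, 350, 100]);
translate([100, 0, 450]) cube([700, 350, 100]);
translate([100, 0, 1200]) cube([700, 350, 100]);
translate([100, 0, 1650]) cube([700, 350, 100]);
translate([800, 0, 0]) cube([100, 350, 1750]);
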